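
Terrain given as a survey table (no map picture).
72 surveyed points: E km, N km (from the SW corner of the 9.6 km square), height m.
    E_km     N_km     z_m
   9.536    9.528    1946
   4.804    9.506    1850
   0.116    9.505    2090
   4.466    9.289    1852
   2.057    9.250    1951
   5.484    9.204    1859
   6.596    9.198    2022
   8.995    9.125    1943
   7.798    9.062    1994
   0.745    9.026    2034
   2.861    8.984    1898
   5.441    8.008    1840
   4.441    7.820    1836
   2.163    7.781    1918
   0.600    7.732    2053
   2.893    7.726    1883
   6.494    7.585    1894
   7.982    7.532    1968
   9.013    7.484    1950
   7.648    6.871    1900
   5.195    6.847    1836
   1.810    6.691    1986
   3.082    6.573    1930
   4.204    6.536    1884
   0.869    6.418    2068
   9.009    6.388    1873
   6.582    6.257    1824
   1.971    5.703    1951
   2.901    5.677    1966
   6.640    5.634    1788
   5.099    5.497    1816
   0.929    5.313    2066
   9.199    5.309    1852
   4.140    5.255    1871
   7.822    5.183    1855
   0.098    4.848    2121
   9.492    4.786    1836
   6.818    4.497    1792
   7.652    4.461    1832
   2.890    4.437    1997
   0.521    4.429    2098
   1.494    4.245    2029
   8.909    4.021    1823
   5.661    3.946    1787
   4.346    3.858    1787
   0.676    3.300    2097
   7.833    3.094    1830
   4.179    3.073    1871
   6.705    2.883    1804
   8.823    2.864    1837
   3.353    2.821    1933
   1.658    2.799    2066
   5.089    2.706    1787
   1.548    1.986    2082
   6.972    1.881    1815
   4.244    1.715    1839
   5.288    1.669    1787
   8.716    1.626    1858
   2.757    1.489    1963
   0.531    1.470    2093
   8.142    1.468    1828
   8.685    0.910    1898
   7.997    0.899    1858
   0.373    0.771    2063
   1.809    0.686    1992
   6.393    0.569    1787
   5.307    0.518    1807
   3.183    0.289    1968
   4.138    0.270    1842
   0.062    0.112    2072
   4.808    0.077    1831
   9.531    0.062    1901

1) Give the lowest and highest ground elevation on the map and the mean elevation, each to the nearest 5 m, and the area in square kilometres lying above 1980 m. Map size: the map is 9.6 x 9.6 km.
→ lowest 1785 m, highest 2135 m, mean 1910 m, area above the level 24.5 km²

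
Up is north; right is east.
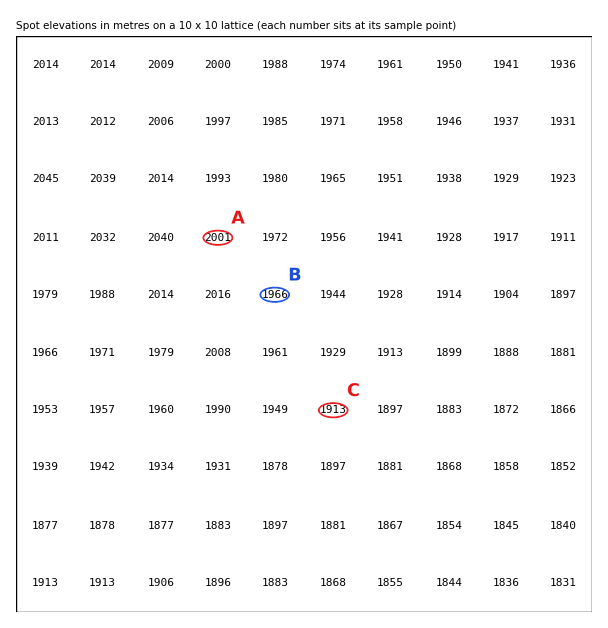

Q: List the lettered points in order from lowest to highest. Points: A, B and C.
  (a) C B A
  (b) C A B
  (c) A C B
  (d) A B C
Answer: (a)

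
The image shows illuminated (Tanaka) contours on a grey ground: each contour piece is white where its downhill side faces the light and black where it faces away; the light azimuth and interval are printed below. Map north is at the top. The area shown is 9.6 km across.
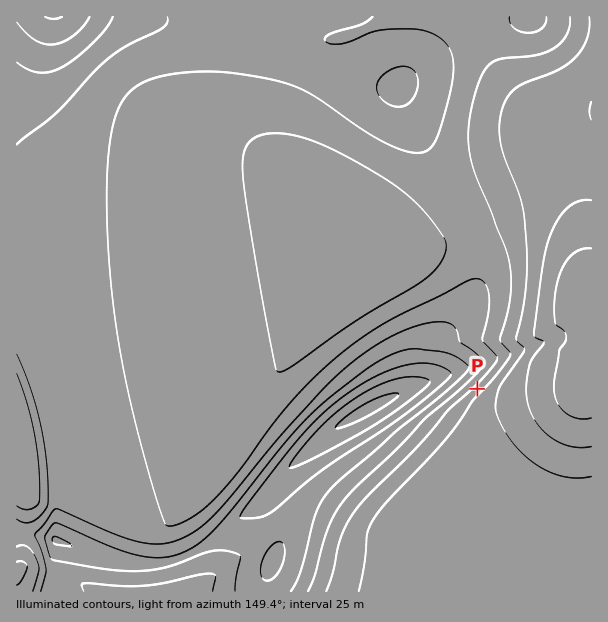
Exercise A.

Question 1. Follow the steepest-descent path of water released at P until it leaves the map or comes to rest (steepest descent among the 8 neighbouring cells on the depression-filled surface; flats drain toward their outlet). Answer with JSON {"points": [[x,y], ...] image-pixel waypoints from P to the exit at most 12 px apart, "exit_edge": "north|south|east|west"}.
{"points": [[477, 389], [489, 398], [501, 398], [513, 398], [525, 398], [537, 398], [549, 398], [561, 398], [573, 390], [585, 380], [591, 374]], "exit_edge": "east"}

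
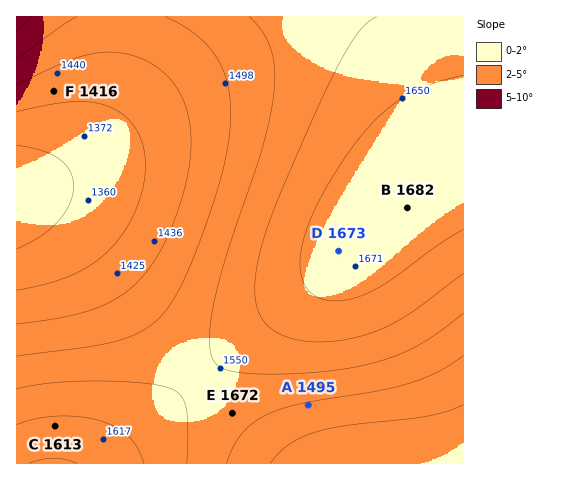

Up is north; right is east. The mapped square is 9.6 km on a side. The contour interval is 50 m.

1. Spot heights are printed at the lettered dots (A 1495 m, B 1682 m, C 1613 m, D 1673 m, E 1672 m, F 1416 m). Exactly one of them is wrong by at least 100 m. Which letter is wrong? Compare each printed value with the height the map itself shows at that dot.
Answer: E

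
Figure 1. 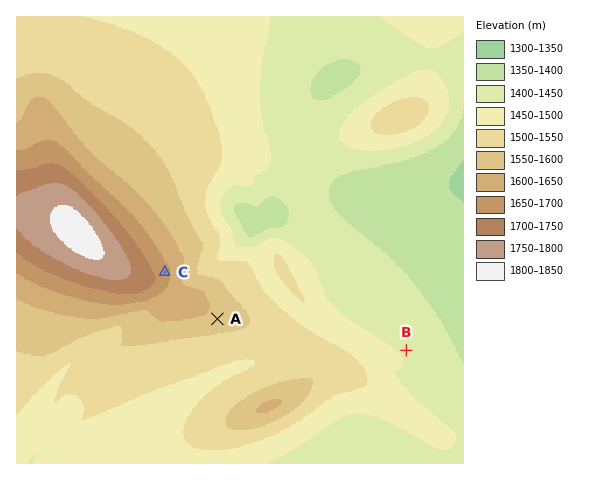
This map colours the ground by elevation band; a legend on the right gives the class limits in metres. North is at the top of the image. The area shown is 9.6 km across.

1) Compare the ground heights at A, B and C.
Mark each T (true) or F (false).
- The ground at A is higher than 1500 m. T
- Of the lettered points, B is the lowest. T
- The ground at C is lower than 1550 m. F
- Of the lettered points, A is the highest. F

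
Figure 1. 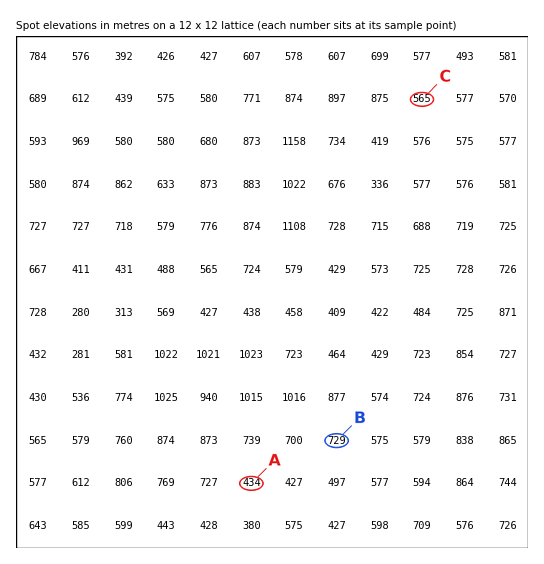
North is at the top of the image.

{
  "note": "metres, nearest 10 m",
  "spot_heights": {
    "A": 430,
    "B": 730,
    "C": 570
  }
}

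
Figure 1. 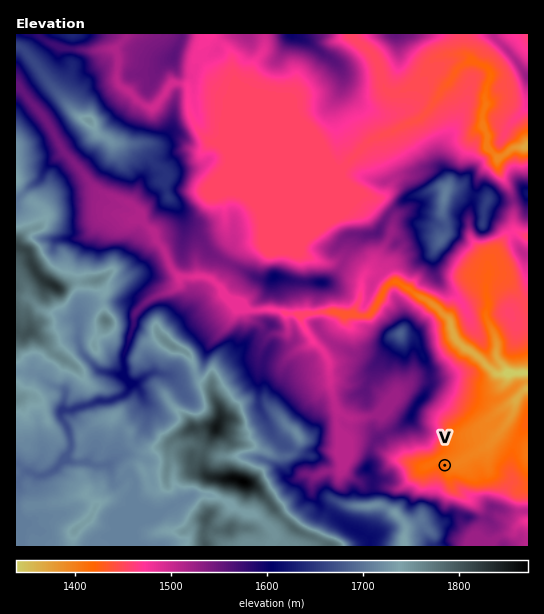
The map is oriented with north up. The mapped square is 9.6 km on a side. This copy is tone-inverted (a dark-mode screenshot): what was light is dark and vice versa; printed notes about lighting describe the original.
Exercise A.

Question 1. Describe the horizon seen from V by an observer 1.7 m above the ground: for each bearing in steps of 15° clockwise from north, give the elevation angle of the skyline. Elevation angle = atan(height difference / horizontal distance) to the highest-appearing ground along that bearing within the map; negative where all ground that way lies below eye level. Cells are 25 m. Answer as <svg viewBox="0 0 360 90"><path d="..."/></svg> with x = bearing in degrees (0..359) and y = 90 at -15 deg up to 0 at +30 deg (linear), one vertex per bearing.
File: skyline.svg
<svg viewBox="0 0 360 90"><path d="M0 51l15 5 15 2 15 3 15-2 15 0 15-1 15-1 15-4 15-6 15-3 15-5 15-3 15-6 15-2 15 3 15 5 15 8 15 1 15 3 15-2 15-4 15-1 15 3"/></svg>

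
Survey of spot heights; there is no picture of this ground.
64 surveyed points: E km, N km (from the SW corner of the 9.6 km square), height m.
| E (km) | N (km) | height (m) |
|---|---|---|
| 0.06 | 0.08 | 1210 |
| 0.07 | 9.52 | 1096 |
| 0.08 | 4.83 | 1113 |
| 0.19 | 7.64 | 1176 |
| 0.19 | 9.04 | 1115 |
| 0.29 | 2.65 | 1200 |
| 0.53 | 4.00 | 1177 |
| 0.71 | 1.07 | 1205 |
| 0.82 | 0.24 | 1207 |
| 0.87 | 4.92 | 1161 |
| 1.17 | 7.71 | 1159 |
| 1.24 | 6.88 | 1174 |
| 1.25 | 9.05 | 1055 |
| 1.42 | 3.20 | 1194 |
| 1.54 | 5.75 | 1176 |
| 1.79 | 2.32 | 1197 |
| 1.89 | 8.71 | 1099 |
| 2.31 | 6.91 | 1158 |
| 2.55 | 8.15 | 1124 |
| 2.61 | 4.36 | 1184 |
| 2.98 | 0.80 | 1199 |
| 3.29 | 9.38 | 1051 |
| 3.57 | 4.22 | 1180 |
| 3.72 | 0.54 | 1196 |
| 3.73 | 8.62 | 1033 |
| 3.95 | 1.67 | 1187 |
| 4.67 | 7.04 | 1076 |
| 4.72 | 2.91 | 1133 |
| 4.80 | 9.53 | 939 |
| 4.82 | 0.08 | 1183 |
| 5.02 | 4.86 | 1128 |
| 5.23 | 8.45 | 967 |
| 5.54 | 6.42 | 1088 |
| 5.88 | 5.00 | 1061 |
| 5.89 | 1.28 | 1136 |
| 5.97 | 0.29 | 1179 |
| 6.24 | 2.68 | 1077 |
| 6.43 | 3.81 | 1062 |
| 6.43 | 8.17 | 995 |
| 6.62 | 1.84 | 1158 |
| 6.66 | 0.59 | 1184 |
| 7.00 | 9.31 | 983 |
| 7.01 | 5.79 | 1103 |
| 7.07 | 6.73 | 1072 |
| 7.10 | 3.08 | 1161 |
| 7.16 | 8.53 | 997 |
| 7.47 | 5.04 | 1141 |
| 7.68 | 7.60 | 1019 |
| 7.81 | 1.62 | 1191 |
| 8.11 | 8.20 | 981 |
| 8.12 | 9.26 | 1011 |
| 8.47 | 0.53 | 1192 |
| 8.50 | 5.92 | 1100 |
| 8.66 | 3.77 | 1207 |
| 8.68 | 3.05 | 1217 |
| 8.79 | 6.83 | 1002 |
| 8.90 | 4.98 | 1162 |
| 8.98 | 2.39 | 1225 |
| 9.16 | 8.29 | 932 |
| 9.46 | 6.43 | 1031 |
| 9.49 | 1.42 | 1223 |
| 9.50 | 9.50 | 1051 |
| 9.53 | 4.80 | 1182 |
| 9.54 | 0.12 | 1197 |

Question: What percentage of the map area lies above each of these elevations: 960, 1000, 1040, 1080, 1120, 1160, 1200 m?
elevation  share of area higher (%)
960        96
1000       91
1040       83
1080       73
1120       61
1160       47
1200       10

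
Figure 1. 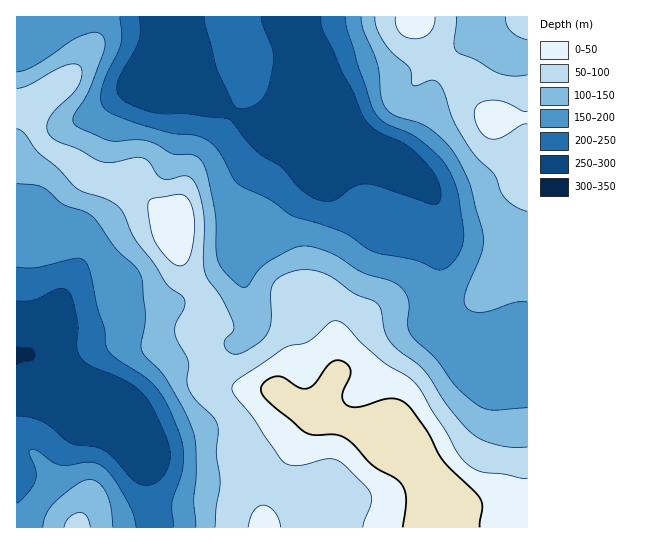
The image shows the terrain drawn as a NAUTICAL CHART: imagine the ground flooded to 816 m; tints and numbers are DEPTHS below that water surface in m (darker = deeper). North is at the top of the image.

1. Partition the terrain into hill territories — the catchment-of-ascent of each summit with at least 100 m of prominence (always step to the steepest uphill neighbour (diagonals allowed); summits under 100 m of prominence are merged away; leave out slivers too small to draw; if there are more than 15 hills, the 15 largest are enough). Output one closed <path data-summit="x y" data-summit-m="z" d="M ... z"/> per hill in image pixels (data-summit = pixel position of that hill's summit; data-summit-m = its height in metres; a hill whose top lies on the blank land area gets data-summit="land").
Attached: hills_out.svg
<path data-summit="land" d="M289 16l-273 1 0 337 11 1 9 19 7 7 22 12 10 12 42 18 14 11 14 24 4 35 8 35 370 0 1-141-34-2-15-6-11-10-19-34-13-13 0-40 8-47-1-12-7-21-9-15-13-11-19-15-33-16-17-16-25-56-7-11-13-13z"/><path data-summit="495 119" data-summit-m="789" d="M527 16l-238 1 11 32 13 13 7 11 25 56 17 16 33 16 19 15 13 11 9 15 8 32-8 48 0 40 13 13 15 28 9 10 16 11 22 3 17-1z"/><path data-summit="77 527" data-summit-m="726" d="M27 355l-11 0 0 172 139 1 1-7-7-28-2-28-8-20-9-12-13-10-42-18-10-12-22-12-7-7z"/>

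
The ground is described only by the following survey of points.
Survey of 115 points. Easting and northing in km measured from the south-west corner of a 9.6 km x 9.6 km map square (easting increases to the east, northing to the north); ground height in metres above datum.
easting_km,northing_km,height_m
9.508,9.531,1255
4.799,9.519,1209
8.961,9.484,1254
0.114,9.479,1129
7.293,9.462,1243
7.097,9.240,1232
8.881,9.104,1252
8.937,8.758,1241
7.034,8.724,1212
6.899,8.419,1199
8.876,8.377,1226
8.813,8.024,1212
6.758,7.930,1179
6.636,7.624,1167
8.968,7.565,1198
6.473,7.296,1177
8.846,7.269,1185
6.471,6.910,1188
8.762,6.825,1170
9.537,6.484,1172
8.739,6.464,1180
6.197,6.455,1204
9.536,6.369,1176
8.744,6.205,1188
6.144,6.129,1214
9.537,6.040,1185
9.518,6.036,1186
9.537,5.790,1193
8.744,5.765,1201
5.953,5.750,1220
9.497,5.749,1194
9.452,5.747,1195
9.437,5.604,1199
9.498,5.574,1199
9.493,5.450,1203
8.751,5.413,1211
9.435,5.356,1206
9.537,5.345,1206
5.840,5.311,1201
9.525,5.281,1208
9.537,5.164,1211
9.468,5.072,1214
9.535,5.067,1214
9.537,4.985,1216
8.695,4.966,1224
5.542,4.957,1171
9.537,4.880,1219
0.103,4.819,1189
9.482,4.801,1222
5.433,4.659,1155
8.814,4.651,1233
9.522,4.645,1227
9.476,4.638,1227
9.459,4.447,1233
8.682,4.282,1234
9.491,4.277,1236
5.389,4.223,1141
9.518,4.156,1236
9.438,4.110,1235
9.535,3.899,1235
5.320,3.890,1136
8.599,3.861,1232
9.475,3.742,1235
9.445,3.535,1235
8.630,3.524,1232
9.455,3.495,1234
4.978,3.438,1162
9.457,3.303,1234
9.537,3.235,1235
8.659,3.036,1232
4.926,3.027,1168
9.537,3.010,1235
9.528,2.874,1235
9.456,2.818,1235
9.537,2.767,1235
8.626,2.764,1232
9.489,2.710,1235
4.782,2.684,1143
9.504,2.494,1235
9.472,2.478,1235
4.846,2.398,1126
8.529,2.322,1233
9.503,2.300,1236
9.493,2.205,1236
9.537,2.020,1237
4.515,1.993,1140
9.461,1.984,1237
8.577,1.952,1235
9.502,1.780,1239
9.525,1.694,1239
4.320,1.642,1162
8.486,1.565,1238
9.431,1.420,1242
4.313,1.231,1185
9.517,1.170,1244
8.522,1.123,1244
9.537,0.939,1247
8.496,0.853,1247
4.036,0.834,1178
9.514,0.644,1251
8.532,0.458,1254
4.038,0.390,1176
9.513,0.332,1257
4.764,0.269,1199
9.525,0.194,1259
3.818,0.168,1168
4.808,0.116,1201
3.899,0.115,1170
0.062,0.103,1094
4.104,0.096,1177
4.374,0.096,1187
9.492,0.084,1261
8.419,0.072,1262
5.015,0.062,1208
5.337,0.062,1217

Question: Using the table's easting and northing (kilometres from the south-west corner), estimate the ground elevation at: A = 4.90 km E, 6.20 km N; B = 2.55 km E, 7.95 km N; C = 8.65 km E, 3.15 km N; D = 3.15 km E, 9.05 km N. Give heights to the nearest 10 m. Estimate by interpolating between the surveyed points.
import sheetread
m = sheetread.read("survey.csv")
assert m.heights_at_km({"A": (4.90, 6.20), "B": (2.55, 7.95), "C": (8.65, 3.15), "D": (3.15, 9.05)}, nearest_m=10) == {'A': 1160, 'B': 1190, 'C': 1230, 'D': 1170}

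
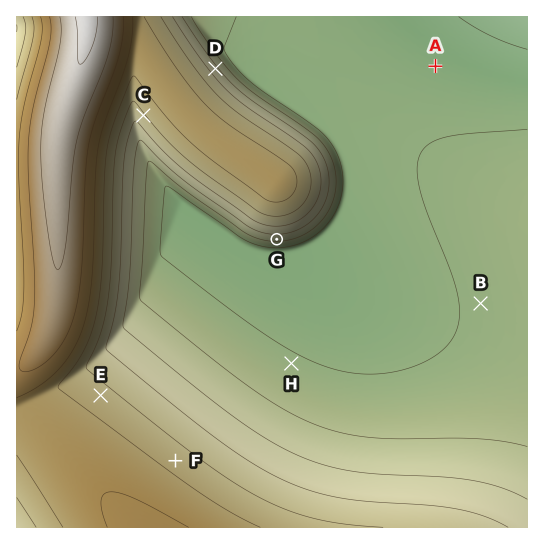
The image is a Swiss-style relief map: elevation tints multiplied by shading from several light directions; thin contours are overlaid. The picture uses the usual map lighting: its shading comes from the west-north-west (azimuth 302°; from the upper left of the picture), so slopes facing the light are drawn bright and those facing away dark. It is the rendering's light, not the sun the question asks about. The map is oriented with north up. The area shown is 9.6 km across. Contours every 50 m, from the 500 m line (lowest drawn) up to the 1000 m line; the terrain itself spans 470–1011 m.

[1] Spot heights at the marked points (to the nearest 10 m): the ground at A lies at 530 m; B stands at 550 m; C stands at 740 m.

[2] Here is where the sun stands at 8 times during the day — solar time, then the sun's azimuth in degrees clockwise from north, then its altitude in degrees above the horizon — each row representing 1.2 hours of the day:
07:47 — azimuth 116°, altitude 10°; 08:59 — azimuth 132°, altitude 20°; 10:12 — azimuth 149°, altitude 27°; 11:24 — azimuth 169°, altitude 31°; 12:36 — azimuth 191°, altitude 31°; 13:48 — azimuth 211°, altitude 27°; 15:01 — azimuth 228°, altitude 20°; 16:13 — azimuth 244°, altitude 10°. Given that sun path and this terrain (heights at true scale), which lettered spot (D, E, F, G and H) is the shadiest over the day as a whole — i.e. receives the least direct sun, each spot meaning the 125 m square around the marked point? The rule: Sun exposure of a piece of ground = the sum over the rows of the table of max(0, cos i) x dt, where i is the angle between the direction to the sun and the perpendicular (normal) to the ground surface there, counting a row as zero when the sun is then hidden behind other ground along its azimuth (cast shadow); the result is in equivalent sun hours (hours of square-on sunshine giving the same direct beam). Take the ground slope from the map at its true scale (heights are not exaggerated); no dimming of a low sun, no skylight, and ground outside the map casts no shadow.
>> D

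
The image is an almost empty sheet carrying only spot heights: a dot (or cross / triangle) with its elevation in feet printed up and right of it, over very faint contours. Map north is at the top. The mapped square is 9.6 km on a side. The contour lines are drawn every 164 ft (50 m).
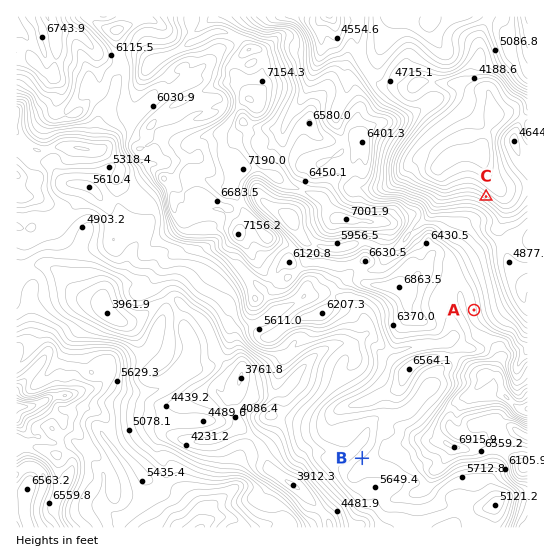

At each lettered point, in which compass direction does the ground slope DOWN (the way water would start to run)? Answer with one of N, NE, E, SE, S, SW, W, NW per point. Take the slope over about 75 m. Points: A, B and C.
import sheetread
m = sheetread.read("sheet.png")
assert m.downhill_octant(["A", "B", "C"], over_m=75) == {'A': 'E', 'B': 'NW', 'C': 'NE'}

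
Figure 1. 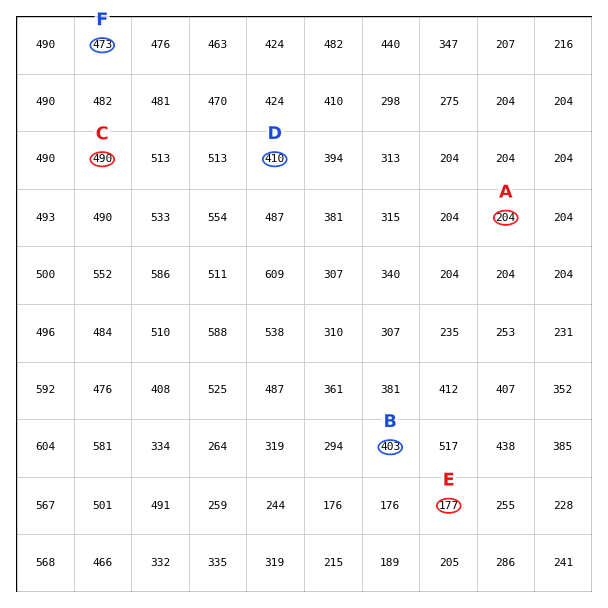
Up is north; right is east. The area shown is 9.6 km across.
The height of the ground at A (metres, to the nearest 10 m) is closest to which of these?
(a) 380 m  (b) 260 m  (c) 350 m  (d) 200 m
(d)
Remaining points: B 400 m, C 490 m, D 410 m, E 180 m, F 470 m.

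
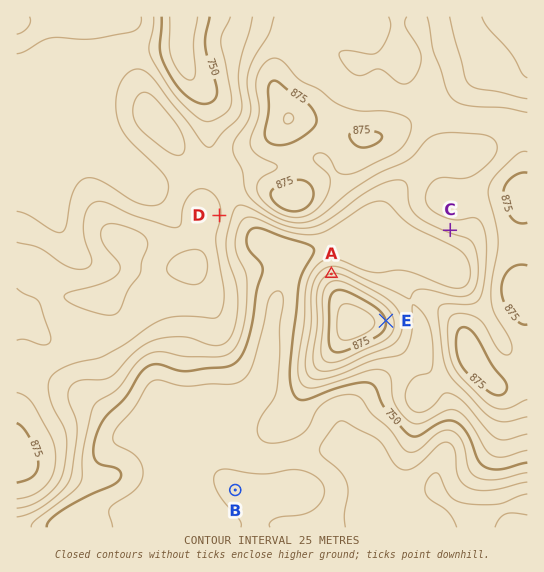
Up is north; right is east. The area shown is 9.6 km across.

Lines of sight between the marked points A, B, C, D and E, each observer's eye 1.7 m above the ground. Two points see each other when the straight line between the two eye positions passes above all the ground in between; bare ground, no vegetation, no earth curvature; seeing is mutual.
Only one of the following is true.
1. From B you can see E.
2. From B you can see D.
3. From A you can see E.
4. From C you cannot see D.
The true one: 4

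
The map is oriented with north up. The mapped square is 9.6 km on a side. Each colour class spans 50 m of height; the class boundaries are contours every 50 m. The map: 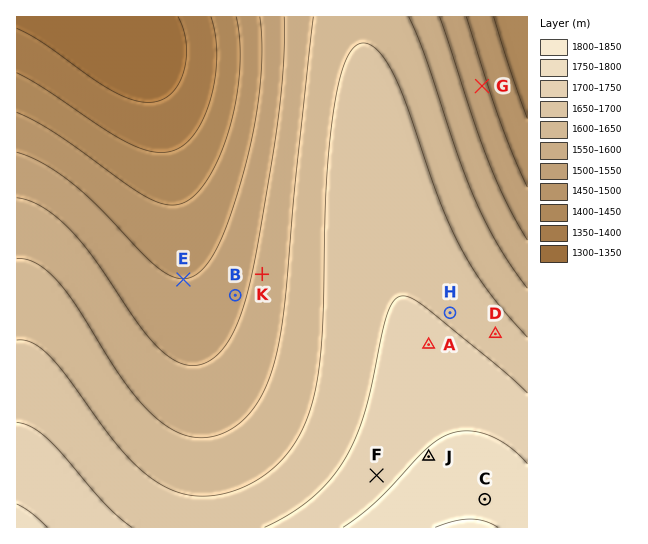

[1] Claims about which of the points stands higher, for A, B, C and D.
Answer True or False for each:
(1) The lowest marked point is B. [True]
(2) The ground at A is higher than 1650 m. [True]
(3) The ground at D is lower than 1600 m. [False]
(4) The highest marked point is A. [False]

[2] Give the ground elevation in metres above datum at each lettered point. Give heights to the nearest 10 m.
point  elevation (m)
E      1500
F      1730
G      1510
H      1690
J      1750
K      1560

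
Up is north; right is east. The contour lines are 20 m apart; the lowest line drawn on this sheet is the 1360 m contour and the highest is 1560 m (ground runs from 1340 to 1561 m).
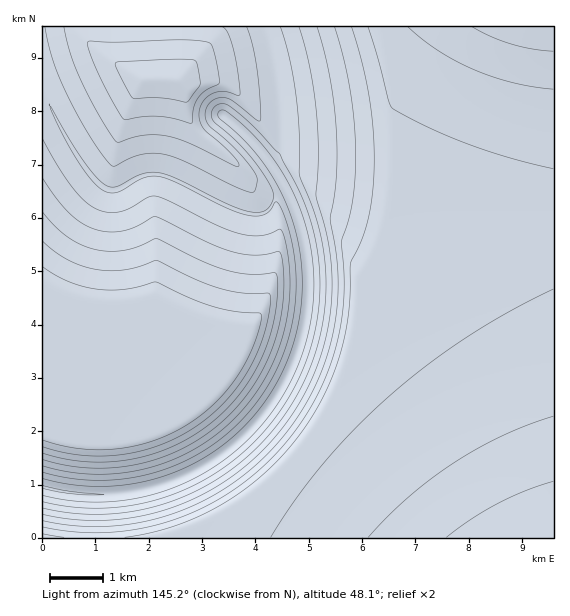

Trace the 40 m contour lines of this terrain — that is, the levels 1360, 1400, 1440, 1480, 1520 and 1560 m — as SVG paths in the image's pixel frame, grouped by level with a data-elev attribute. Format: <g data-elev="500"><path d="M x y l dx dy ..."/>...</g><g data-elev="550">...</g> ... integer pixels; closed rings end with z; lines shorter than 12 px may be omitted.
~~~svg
<g data-elev="1360"><path d="M446 537l25-18 26-15 28-13 28-10"/><path d="M553 51l-21-2-21-5-20-8-19-9"/></g><g data-elev="1400"><path d="M271 537l24-37 29-37 32-35 35-33 37-31 40-28 41-24 44-23"/><path d="M553 169l-42-11-42-13-38-17-38-19-2-3-3-7-10-39-10-33"/></g><g data-elev="1440"><path d="M43 527l38 5 39 0 39-8 36-12 34-19 32-25 27-28 23-33 18-38 11-40 4-41-2-47 9-30 4-34 0-37-3-37-7-39-10-37"/><path d="M43 241l22 17 24 10 16 3 16-1 15-3 21-6 34 16 22 9 28 7 27 0 2 2 1 4-2 17-6 20-7 19-9 17-10 16-13 15-15 13-16 12-17 10-17 7-19 6-20 4-20 1-19-1-20-3-18-5"/><path d="M183 102l-23-4-27 0-14-23-4-10 1-2 53-4 26 1 2 5 3 19-12 17z"/></g><g data-elev="1480"><path d="M43 514l37 6 39-1 38-7 36-13 35-20 30-24 26-30 21-33 12-27 9-28 5-28 1-29-4-39-12-45 2-48-3-51-7-37-9-33"/><path d="M43 178l14 21 12 14 14 11 13 6 13 2 15-1 11-4 17-10 4 0 52 25 24 10 24 3 23-4 2 4 1 5 2 24-1 21-4 22-7 21-8 20-11 19-14 17-15 16-16 13-19 12-18 9-22 7-21 5-21 2-22 0-21-3-21-5"/><path d="M222 27l6 6 5 16 5 23 2 23-1 1-16-5-12 3-9 10-3 7 0 6 2 7 4 7 19 16 13 13 2 4-2 3-46-23-23-8-23-1-12 2-14 5-3 0-17-27-19-36-10-26-6-26"/></g><g data-elev="1520"><path d="M43 502l37 6 39-1 37-7 36-14 33-20 30-25 25-30 19-34 13-36 7-37 0-39-6-37-12-33-21-41-29-30-23-19-7-1-5 2-4 5 0 6 3 6 18 15 15 15 22 31 3 9 0 7-5 8-5 4-10 0-14-3-62-30-17-6-16 0-27 13-5 1-5-1-10-9-12-14-35-56 13 28 16 27 14 20 12 10 6 1 6-1 26-14 13-2 16 5 52 26 21 8 11 1 8-1 6-4 5-8 1-1 3 2 6 15 7 24 3 22 1 23-2 23-4 21-6 21-9 20-19 30-22 25-27 21-30 15-32 11-34 5-35-1-33-7"/></g><g data-elev="1560"><path d="M43 488l24 5 37 2-33-4-28-6"/></g>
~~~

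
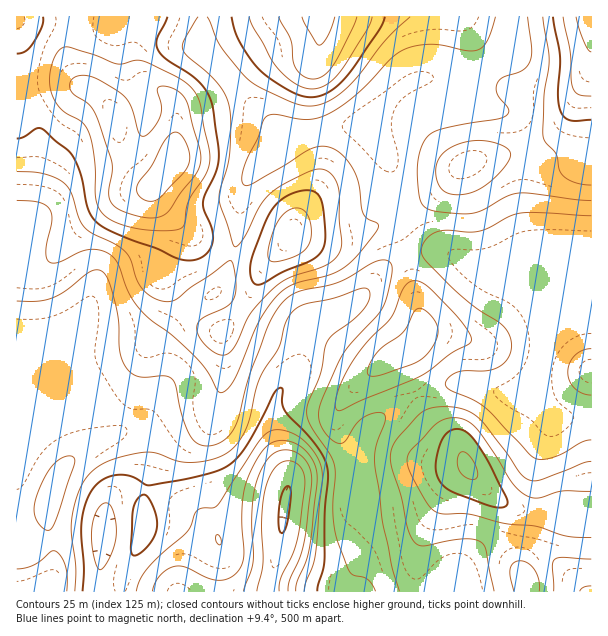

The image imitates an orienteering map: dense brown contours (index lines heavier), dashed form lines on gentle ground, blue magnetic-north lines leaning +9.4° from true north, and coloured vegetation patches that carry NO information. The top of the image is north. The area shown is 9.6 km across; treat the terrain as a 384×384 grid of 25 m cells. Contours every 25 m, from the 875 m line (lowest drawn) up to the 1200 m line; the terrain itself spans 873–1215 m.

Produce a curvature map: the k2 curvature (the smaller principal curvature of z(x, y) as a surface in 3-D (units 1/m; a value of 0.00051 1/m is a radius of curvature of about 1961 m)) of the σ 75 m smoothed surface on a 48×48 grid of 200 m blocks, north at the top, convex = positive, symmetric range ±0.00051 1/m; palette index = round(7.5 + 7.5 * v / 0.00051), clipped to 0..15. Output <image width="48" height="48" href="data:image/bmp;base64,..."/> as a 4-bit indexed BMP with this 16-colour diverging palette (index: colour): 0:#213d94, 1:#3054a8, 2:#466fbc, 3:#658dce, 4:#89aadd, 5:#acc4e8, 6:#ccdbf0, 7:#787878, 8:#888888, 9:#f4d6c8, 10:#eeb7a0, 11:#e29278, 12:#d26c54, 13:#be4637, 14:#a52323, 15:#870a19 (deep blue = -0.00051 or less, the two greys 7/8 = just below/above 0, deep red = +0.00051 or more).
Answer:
<image width="48" height="48" href="data:image/bmp;base64,Qk32BAAAAAAAAHYAAAAoAAAAMAAAADAAAAABAAQAAAAAAIAEAAATCwAAEwsAABAAAAAAAAAAlD0hAKhUMAC8b0YAzo1lAN2qiQDoxKwA8NvMAHh4eACIiIgAyNb0AKC37gB4kuIAVGzSADdGvgAjI6UAGQqHAGe7kwWGVFVVVEUAOrmIdVd3d2ZWeJp0VWeIhAN2ZUVnd4cQF3d3dWiHdmZWialTRVVnhQJ3dkVomqggBFZndWiHdmVWeIUjVlVWdQBniFVniZgwAlZ3dmd3ZmVVVUI2iGZmZQBXiWVniIcxAFd4dmd3d3ZUMjRoiFd2ZRBXiXZnd3dBAFeIdmeIiHZURWeId1eHZRFYiHZnd3dCAEiIZmd3d2VXh2aId1eIdiFHdlVmZ3dSADiIdWZ3dlZ4h1WId1eIdkI1VVVVVWZTABeIdVZ3d3iHdTR4d1aIdlQ0VWZlRVZTEANXdEeId4qHZTR3eGZ4hmZlZ3d3ZVZTEAJGZFiYd5qYZURWeHZnh3d3Znd4mHdCECRVU1iYZ5mHVFVVZ3Zmd3d3dmZ4qpcyIUd2Q1eHaKqWRFZlVnd2Z3d3d2Z5mqciM1qWQ0V3aKqENGZ2ZXd3d3d3d2aJmZcjRGqXUyRmZohTRWd3ZYd3d3d3d2aIiIYjVFmHZTI1VEQzVnd2ZXd3d3d3dmZ3d3YjVEeHd2MiIyI0Z3dmZnd3h3dndmZmZnYzRDR4iIdTIjNFVmdmeXd4h3Znh2ZVZndERENYiIeIZFVmZmZmi3d3d3Z4mGVWd3dVVVRGiIiJhlaJhmZleXd3d3Z4h1VomYdVVVVFeIiIh2aJh2ZlVnd3d3Z3dmZouodUVmZUWIZ4mHZ4dmZ2ZWZmd2ZmVmZXmHZjNWZUNWV4mHd3Zmd3d2ZmZmVVVmVEZlZkI0RDM1aJiHZmZnd3d3d2VVVWeHZDNFZlMjMyIkeJh2VWZ3d3d3iIZURXmpdlM1d2RERDISaIdlVnd3d3d3iIhkNYmYZ3UkiGZmd2QiRmZVZ3d3d3d3d3dkNFZmZ4YieHiHeIZDNFVVZ3d3d3d3d3dURERFaJgxR4mod3ZlVVVVZmd3d3d3d3ZEZlVFaJhBN4q5dmZnd2VVVVZndmZnd2VFiId1V4hBJpqpdlVnh2VWZmVWVVVWZlRHqYmXRGdSNYmYd1VodmVnh3ZlVVVWZlRZuYmoUzRDNXmHd2VndlaJmYZmd3d2ZlRYmYmXZTMzNFd3eHVndVeZmIdmd3iHd2RGd3h3iYUyNEVniHZnZViZmIdmd3iYd2VWZlZoq6dDRERXh2ZnZViZmYdmd3iYd3ZWZkNpq5ZEVlRWdmZnZlaJmYdnd2Z4ZnZFd1JZmHVFZnZVVmZ3d2VniHdmZmZoZWZFiWJHd2VVZ2ZDNGd3d3ZUVVZlVnZoVWZVinI1Z3VWZkMyI0Z3d4dlVEVVVnd4VHhleVJGiXVVVDM0MiRWd4h3ZmZlVnh4RIqGdzRoqnREM0V4dSJFZnd3d3h2RniHRYqYdVeImEMjNWecuVM1ZmZ3d3h2RXiGVniIdWh2UyIjZ3ecuoU0VmZmZnd1RHeGV3ZmZmZDIjNGeHaJmIdEVmZmdmZlRWd1aHZVZmUzRVVXh2ZneHdkRmZ3d2ZkRWd1Z3ZmZmZmZVVoh3ZneHh1Rnd3d3ZURoiFVVZ3ZneIdURomHeIiImWRXd4iHZTRoiA=="/>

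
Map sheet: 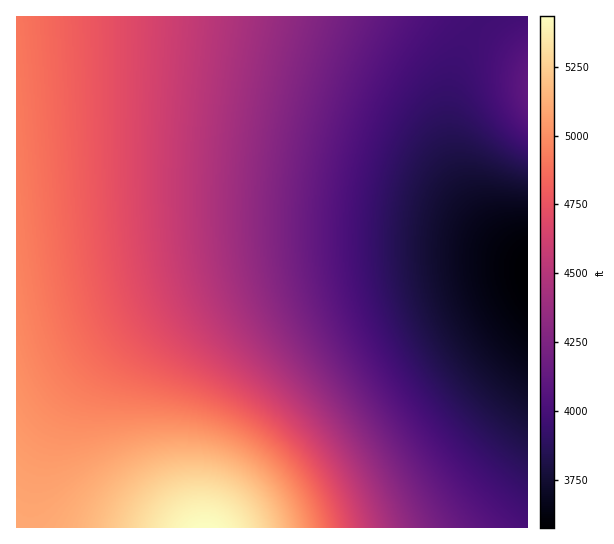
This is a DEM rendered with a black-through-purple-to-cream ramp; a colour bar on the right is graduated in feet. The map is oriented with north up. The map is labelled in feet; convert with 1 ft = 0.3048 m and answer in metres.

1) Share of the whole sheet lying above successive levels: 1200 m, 82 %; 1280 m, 63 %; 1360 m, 48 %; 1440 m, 32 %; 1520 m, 11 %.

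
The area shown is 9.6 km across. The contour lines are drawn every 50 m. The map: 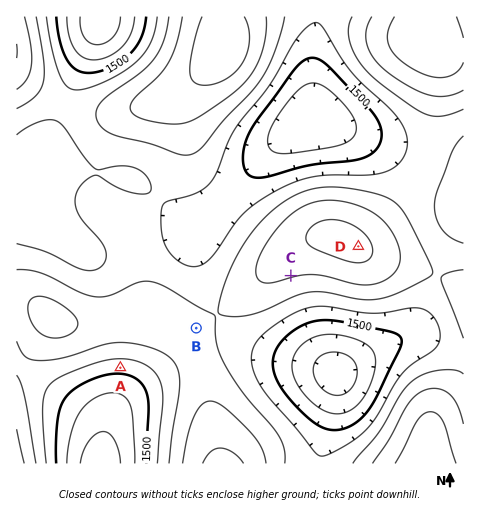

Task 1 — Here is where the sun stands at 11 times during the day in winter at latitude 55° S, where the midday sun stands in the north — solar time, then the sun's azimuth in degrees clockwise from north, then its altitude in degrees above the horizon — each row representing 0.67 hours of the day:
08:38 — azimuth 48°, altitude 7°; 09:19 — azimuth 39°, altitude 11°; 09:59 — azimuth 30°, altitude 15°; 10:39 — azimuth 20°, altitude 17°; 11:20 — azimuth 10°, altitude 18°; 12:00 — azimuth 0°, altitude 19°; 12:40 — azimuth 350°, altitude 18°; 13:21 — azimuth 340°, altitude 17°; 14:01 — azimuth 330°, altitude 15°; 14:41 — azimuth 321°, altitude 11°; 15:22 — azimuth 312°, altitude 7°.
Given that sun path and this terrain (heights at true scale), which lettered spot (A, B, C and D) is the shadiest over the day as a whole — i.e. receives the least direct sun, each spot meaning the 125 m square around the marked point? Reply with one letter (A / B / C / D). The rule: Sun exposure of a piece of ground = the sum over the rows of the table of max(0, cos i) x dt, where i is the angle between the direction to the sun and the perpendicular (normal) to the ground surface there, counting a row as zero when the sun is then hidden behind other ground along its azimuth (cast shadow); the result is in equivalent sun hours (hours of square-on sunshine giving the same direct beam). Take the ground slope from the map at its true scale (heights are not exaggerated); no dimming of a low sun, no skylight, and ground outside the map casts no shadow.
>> A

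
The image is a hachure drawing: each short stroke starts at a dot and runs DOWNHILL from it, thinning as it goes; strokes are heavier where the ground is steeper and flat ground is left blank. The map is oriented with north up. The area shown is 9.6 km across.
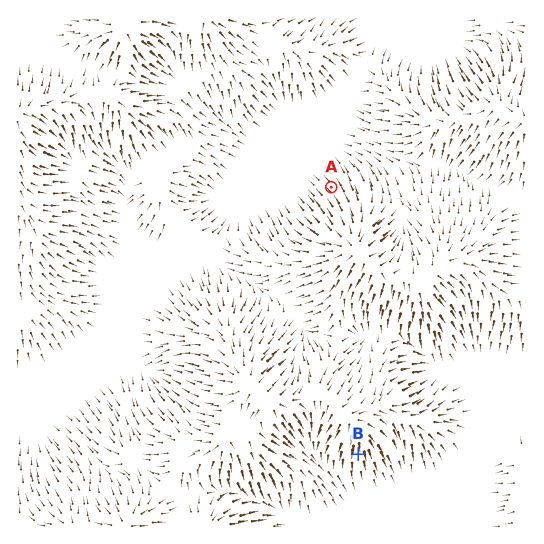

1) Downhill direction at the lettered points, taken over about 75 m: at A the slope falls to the NW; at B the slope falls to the S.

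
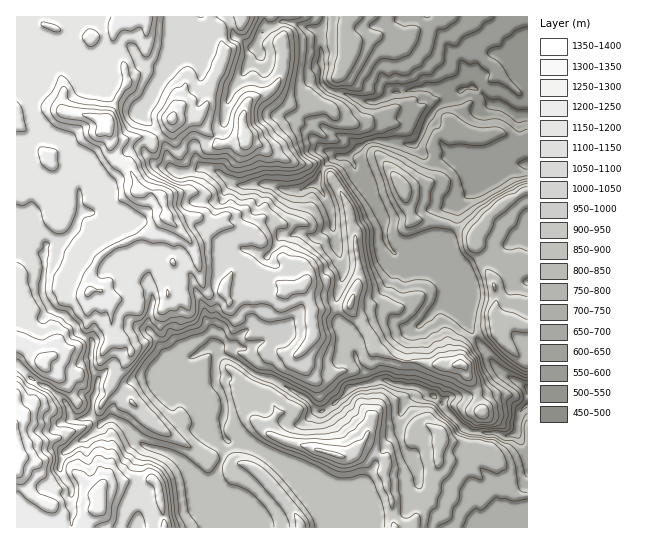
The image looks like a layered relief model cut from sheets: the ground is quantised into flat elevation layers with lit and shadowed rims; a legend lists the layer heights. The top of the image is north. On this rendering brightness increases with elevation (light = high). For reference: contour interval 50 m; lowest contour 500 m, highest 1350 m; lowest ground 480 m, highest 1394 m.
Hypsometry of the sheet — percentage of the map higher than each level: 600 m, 94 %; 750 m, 79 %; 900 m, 54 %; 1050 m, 36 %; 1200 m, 8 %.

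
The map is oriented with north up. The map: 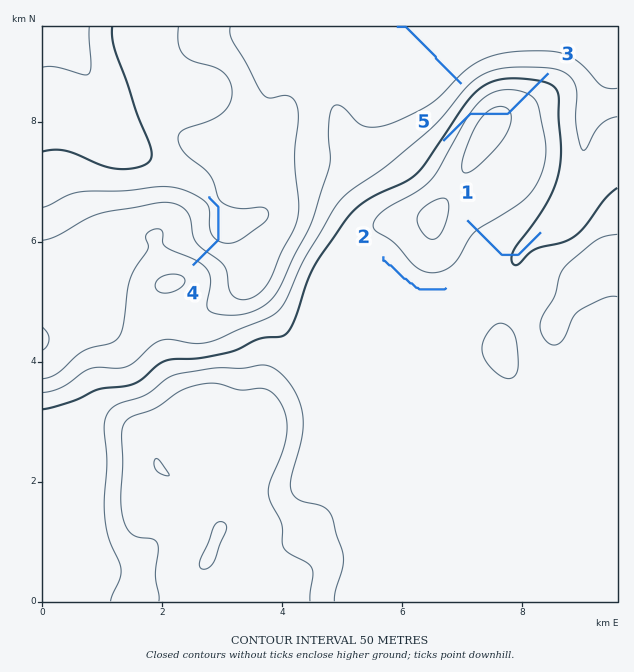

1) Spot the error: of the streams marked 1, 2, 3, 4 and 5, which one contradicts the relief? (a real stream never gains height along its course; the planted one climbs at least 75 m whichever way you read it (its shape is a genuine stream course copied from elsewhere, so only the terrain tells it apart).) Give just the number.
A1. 3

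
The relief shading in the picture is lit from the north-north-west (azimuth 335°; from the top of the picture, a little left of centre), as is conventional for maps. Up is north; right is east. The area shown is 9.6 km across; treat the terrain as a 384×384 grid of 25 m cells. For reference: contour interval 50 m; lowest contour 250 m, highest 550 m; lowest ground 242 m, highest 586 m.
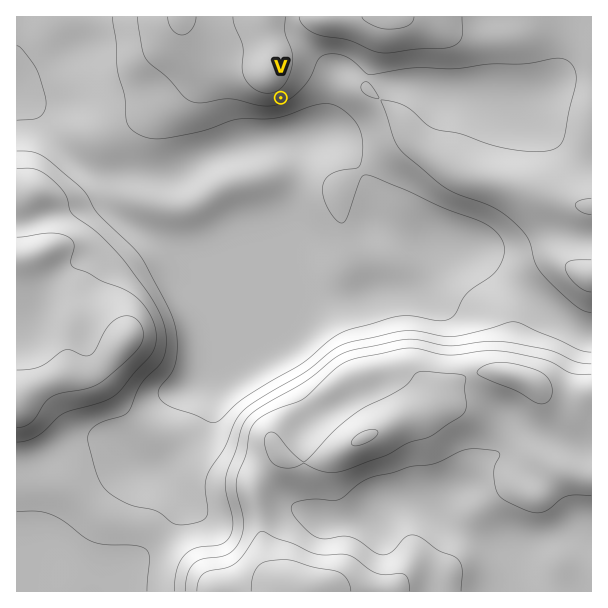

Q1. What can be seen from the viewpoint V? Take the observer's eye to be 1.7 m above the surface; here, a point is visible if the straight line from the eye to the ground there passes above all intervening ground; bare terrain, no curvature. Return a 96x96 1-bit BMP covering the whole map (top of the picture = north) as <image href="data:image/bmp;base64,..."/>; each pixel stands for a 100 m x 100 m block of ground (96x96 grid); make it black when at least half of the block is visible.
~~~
<image width="96" height="96" href="data:image/bmp;base64,Qk2+BAAAAAAAAD4AAAAoAAAAYAAAAGAAAAABAAEAAAAAAIAEAAATCwAAEwsAAAIAAAAAAAAA////AAAAAAAAAAAAYAAAAAAAAAAAAAAD/AP4AAAAAAAAAAAP/n/4AAAAAAAAAAA////4AAAAAAAAAAD////gAAAAAAAAAAD/8g8AAAAAAAAAAAD/wAAAAAAAAAAAAAD/gAAAAAAAAAAAAAD/gAAAAAAAAAAAAAD/AAAAAAAAAAAAAAP+AAAAAAAAAAAAAH/+AAAAAAAAAAAAA//8AAAAAAAAAAAAB//8AAAAAAAAAAAAB//4AAAAAAAAAAAAB//4AAAAAAAAAAAAA//4AAAAAAAAAAAAA//4AAAAAAAAAAAAAeP/BwAAAAAAAAAAAID//gAAAAAAAAAAAAB//gAAAAAAAAAAAAB//gAAAAAAAAAAAAA//gPgAAAAAAAAAAA//A/4AAAAAAAAAAB//B/+AAAAAAAAAAH//j//gAAAAAAAAAP/////4AAAAAAAAA////8f+AAAAAAAAA////4D/gAAAAAAAA////4A/4AAAABAAAf///8AP+AAAABAAAH///+AD/gAAADgAAD////AA/wAAADwAAB////wAfwAAAfwAAA////8ADwAAA/4AAA////+AB+AAA//gAA/////4B/x//8PwAB///////////8DwAB///////////8BwAD///////////8BwAP///////////8AwA////////////8AYD////////////8AcH////////////4AcP////////////wA/f////////////wA//////////////wB//////////////wD//////////////wP////////D/////wf///////+A/////wf///////+Af////4f///////+AP////8f////////Af////8f//////////////////////////////////////////////////8///////////////wP//////////j///gD/////////8D///AB/////+PgPwD//8ABn////8GAHgB//8AAA////8AAHAB//8H/gP///8AAGAB/////wH////4AOAH/////wD////8AOAP/////8B////+A8AP/////////////8Af/////////////+A88Af///////////D8AAB////////////8AAAP///////////8AAAB///////////8AAAAH//////////8AAAAA///////wAP8AAAAAD////+AAAH8AAAAAAf///8AAAP8AAAAAAH///8AAAP8AAAAAAB///4AAAf8AAAAAAB///4AAA/8AAAAAAA///wAAD/8AAAAAAB///wAAP/8AAAAAAB///AAB//8AAAAAAAD/8AAH//8AAAAAAAA/4AAf//8AAAAAAAAP8AH///8AAAAAAAAH//////8AAAAAAAAD//////8AAAAAAAAB//////8AAAAAAAAB///B+B8AAAAAAAAB//+AcAcAAAAAAAAB//4AAAAAAAAAAAAB/+AAAAAAAAAAAAAB/AAAAAAAAAAAAAAA8AAAAAAAAAAAAAAAAAAAAAA="/>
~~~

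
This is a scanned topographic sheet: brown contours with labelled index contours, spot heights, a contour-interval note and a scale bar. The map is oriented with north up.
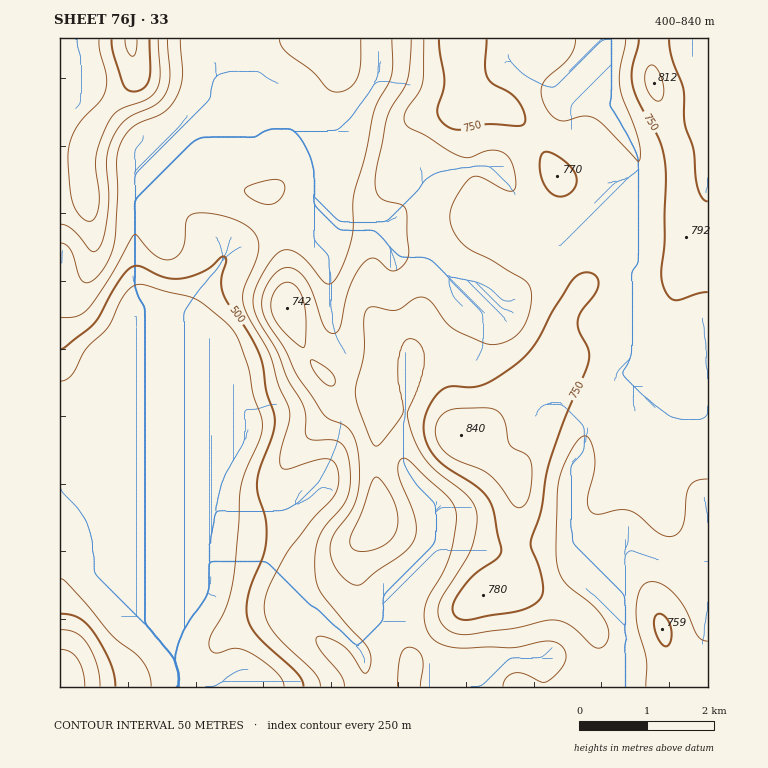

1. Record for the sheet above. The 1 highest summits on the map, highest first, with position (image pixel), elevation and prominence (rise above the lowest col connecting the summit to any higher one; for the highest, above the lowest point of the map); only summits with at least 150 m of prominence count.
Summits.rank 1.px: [461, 435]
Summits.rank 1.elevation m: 840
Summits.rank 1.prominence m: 440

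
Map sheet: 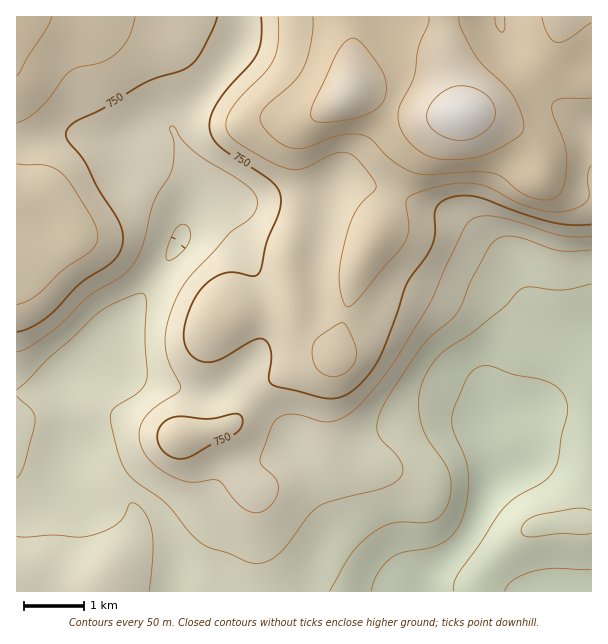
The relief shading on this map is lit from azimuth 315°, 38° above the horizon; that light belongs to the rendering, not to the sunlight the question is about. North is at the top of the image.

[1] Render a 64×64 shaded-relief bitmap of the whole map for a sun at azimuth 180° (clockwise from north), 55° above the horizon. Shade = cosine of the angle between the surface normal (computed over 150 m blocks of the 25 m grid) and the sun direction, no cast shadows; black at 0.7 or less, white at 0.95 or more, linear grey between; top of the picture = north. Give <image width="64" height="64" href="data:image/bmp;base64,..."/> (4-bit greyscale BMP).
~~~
<image width="64" height="64" href="data:image/bmp;base64,Qk12CAAAAAAAAHYAAAAoAAAAQAAAAEAAAAABAAQAAAAAAAAIAAATCwAAEwsAABAAAAAAAAAAAAAAABEREQAiIiIAMzMzAERERABVVVUAZmZmAHd3dwCIiIgAmZmZAKqqqgC7u7sAzMzMAN3d3QDu7u4A////AHd3d3d3d3d3iId4iIiIiIiIiIiIiIiId2Z3iIiIiIiId3d3Zmd3d3eIh3iIiIiIiIiIiIiIiIh3ZmeImZiIiIhnd3ZlVmZ3d4iIiIiIiIiIiIiIiIiIiIdlZ4mZmZmZmWZmZlVVVmd3iIiIiIiZmYiIiIiZmZmZmHZWeJqqqqqqVWZmVURVZneIiIiImZmZmYiIiZmZmaqphlVniaqqqqpVVWZVREVmd4iIiZmZmZmZmIiJmqqqq6qXZVZ4mqqqqmZmZmVVVWZ3eIiZmZmZmZmZmImaqqu7uph1VWeImZmZZmZmZmVmZnd4iJmZmZmZmZmZmZmqq7u6mHZUVWd3eHd3dmZmZnd3d4iJmZmZmZmZmZmZmaqqqqqYdlRERVZmZnd3Zmd3d3d3iZmZmZmIiImZmZmZqqqZmYh3ZEMzRVZmh3d3d3h3d3iZqZmIiIiIiImZmZmZmZiIh3dlQzM0VWaId3d3d3d4iaqqmYh3d3d4iZmZmZmYiHd3d3ZUM0RVZod3d3d3d4iau7qpiHdmZ3eIiYiIiIh3ZmZ3d2VVRVVmh3d3d3d3iavMu6mYd3ZmZ4iIiIiHd3ZVVWeId2ZmZmZ3d3d3d3iZq7y7qqmId2ZneIiHd3dmZVRFZ4iId3ZmZnd3d3d3eImaq7qrqqmId3eIiHd2ZmZVREVniIiId3Zmd4iIh3eIiIiZmZqqqph3eIiIh3ZmZVVEVmd3eIh3d2Z3iIiIiId3ZmZneJmpmIiIiIiId2ZmVVVmd3d3d3d3Znd4iIiId2VERERFZ4iIiZmZmZmId2ZmZnd3d3d3d3d3d3d4iId2VDIiIiM0Z4maqqqrqpmHd2Z3d3d3d3d3d3d3d3d3d2ZUMiIiMzRWiaq7u7u7qZh3d3iIiIiIh3d3d3d3d3dmZVRDM0VVVVZ5q7u8zMu6qYh3eIiIiIiIiIh3h3d3dmZmVVVWd4h2Zniau7u8y7uqmIiIiIiImZmYiHeYh3d3ZmZmZniZqph2Z4mqqqu7u7qpmIiIiImZmZmId6mYh3d3d3d3iZqqqYdmeImZmaqqqqqZmIiJmZmZmId3qqmYh3d3d3eJmqqqmHd3iIiIiJmqqqmZmZmZmZmIh3e7qqmId3d3d4iZqqqpmHiId3d3eJmqqqqqqZmZmIh3d7u7qpiHd3d3d4iZqqqZiIh2ZmZ3iZqqq7qqmZmIh3d3zMy6qYiHd3Zmd4maqqmIiHZmZneImaq7uqqZmIiHeIi8zLuqmIh3dlVmeImZmYiIdmZnd3iZmqqqqpmYiIiIiLu7u7qpmId2VVVnd4iIiId2Znd3eImZqqmZmYiIiJmZmqu7u6qpmHZURFZmZnd3d2ZneIiIiJmZmZmYiIiJmZmZmqu7u7qYdlRERVVVZnd3ZneImIiIiZiIiIiIiJmZmYiZqrvMu6mHVDM0REVWd3dmd4mZmIiIiIiIiIiJmZmZiIiau8zLuodkMyM0RFZ3d2d3iZmZiJmIiIiIiImZmZmIiJmrvLu6l2UzIjNFVnd3d3Z4mqqZmZiIiIiImZmZmYiIiaq7uqqYdUMzNEVmd3d3ZmeZqqmZmZiIiImZmqqqd3eImqqpmZh2VENEVWZnd3dmZomaqZmZmZiJmZqru7t3d3iImIiIiIdlVVVVVWZnd3ZmeJmZmIiJmZmqq7zN3Xd3d4h3dneIiHdmZVVVVWZ3dmVneIiIiIiZmrvM3e7ud3d3d2ZVZ4iIiHdmVVVFZnd2VVZnd3d3iJqrze7u7u6IiId2VUVneImYh3ZlVVVmd3ZVVVZnd3eJq83u///t3IiIh2VERWd4mZmHdmZmZmd3dmVUVWd4iZq83u///ty6d4h3ZURFZ3iZmYd3d3d3d3d2ZVVWeJqrvM3e7u7tuphnd3ZURFZneImZiIiJmZiIiHdmZmeKvM3d3d3czMuoh2ZmZURVZnd4iIiIiZq7uqmZiHd4iavN3u7u3LqpmYh3VVVERVZnd3eIiImau8zLu6qZiImqu83e7u3bqYiHd3dVRERFZnd3d3eImqvMzMy7u7qpmqq7vM3e3cuod3d3d1VURFVnd3d3d4iavMzMu7zMy7qqqqqrvM3Mu6mHdmZ3dmVVVnd3d3d3iJq8zLuqu8zMy6qZmqq7vMu7qYdmVneId2d3iIh3d3d4iaq6qZmqvM3cupmZmqu7u7qph2VWd5mIiIiJiIh3d3d3eImYiImrzd3LmYiZmqqqqZh2VVZ4qZmZmZmZmIiIh2ZVZ3d3d4m83cuYd3eIiIiIh2VVaJmqqZmZmZmZmZiIZUNFZmZmZ5q7uph2ZmZmZ3ZmVWeJqqqZmZmZmqqpmZh1QiNFZlVWeJqZiHZVVEVVVVVWeJqqmZmZmZmaqqqqmYZDIjRVVURWeIh3dlRERDMzRWeJmZmIiJmZmZmqqqqph2QiI0VVVEVmZnd2ZVREMzNFaJmZiIiIiZmZmZmqqpmYdTIjRVZVRVVWZ3dmZlVDM0V4mZiIiIiJmZmZmZmZmZh2UzNFZmVVVVVmd3d2ZVREVniJmYiIiImZmZmZmYiIiIdlREVmZlVVVmd3d3dmVEVWd4iZmYiImZmYiIiIiIiIiHZVVmd2VVVmZ3d2ZmZVVWd3iJmZiIiJiIiIiIh3iIiIh2Zmd3ZmZmZ3d2ZmZVVmd3iIiZmIiIiIiIiId3d4iIiHdmd3d2Zmd3d3dmZmZmd3eIiIiIiIiIiIiIh3d3iIiIh3d3d3dnd3d3d3ZmZmd3d4iIiI"/>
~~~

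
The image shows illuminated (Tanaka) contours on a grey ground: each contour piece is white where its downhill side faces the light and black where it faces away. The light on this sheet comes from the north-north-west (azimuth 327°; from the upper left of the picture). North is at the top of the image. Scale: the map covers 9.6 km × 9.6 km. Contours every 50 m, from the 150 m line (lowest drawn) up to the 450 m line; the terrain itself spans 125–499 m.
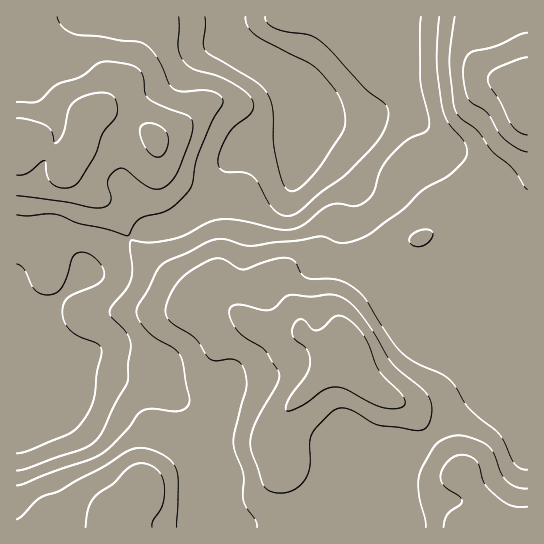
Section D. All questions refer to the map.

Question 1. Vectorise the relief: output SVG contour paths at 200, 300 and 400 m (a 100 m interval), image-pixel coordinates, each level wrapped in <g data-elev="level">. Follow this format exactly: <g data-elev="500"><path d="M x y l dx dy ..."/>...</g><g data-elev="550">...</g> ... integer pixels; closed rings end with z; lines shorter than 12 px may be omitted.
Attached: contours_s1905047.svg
<g data-elev="200"><path d="M17 264l8 6 9 19 4 4 7 2 9-1 7-5 5-11 6-20 6-5 8 0 8 4 8 9 2 8-1 5-5 5-30 14-4 4-1 7 1 12 6 9 9 7 18 6 4 6 0 6-4 19-2 21-5 14-9 15-10 9-41 17-13 3"/><path d="M265 17l3 6 7 5 11 4 23 3 12 6 12 12 32 36 19 14 4 8 0 10-4 10-6 10-11 12-24 24-22 15-22 19-10 5-8-1-8-6-15-26-7-8-8-3-18 0-6-5-1-10 7-18 9-12 17-14 2-6 0-5-7-9-13-10-16-7-23-7-9-7-5-7-2-6 1-32"/></g><g data-elev="300"><path d="M17 196l49 6 27 6 10-1 6-2 2-6-3-14 1-7 5-7 7-3 5 2 23 17 6 2 7-1 8-5 7-10 13-34 3-13-1-5-3-5-30-11-11-7-3-5-2-16-5-8-8-4-15-3-10-1-7 2-17 14-26 9-17 15-5 2-16-1"/><path d="M439 17l-2 44 4 41 6 19 16 18 3 7 1 9-5 8-15 13-25 15-19 18-30 23-18 8-16 3-14-6-6-1-21 5-48 5-24-7-8 0-11 3-43 21-7 7-9 20-10 15-1 9 3 8 9 10 8 7 17 9 6 7 3 8 6 35-1 8-5 4-6 1-24-2-10 1-5 4-9 13-15 16-15 12-82 30"/></g><g data-elev="400"><path d="M152 527l1-6 10-18 1-20-3-8-4-6-8-4-8-2-12 5-15 15-20 15-6 11-2 18"/><path d="M275 493l8 0 8-2 7-4 6-6 6-14 0-24 2-9 7-9 16-16 7-1 8 2 28 15 37 5 10-1 5-8 2-15-5-12-33-29-7-8-14-26-14-19-10-10-11-6-9-2-19 3-20-2-5 2-10 10-5 3-8 0-24-5-6 1-3 4 2 9 6 11 8 7 20 13 14 23-1 9-22 39-4 12-2 9 2 11 11 32 4 5z"/><path d="M527 489l-12-2-9-7-5-7-8-22-8-8-22-7-8 0-8 2-8 4-5 5-11 19-4 9 0 19 6 25 1 8"/><path d="M527 33l-8 2-23 11-26 7-5 8-2 12 3 18 4 10 17 12 12 20 6 6 13 10 9 3"/></g>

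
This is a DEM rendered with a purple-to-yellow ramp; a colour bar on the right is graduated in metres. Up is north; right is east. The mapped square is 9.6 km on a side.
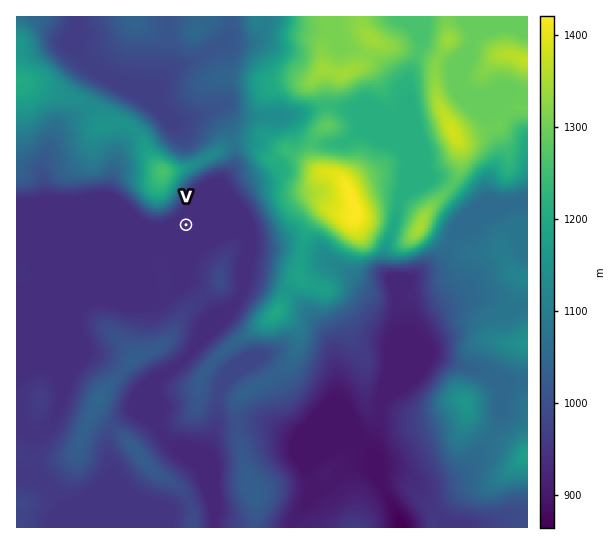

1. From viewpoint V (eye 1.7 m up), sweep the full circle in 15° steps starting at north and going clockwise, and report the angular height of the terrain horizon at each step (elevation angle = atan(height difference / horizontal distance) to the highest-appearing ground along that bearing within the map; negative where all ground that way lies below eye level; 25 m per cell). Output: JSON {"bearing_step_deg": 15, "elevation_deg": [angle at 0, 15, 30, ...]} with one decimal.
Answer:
{"bearing_step_deg": 15, "elevation_deg": [11.7, 8.4, 5.3, 6.9, 7.7, 9.5, 8.8, 6.1, 5.8, 6.2, 3.2, 2.1, 1.1, 2.0, 1.5, 0.5, -0.0, 0.1, -0.0, 4.1, 12.5, 18.6, 19.4, 16.4]}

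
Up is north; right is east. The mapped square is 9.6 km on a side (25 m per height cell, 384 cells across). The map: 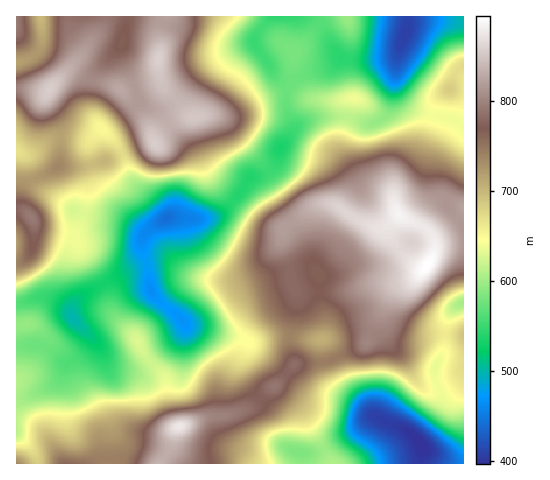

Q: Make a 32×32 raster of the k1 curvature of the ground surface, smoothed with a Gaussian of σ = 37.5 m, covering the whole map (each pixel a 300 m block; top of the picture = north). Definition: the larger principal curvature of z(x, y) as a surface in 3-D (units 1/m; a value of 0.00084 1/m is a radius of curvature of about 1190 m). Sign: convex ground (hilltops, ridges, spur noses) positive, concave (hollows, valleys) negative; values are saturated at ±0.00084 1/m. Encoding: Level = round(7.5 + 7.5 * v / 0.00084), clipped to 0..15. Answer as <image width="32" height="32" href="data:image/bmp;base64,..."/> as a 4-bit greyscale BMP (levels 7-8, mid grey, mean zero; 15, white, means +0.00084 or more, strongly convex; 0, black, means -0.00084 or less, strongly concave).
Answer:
<image width="32" height="32" href="data:image/bmp;base64,Qk12AgAAAAAAAHYAAAAoAAAAIAAAACAAAAABAAQAAAAAAAACAAATCwAAEwsAABAAAAAAAAAAAAAAABEREQAiIiIAMzMzAERERABVVVUAZmZmAHd3dwCIiIgAmZmZAKqqqgC7u7sAzMzMAN3d3QDu7u4A////AMjLmpmLypiZm4d4vbqYh3ma6HqIaLuXh5pGi9l5mYeKjaibmc3/+ZmZebu3V4h3vbuqqryp3v/u7tqqyEWIe/yIh2m5lqd8mrq5mrpEaM+6mHeKdqamXLi964iadFr8iZmHmHeYy6vHis68ypme95mJiKiIrsmaynad3f/977d5d5ynee11V6t0rIVp3cuKiarZd53cl0Wbh6qXaLmbeKy8lXrNuqdVjJqpmYmZnJiJiaaKuoeYd7uJiZmZiJvpZZeIeKqGm8zJiYmZqqma/Zj5mpmZqJzuy4mJh3iJiM+t/7q7qZm7mKy7mXeJeIqe2r+Ym7lpuXZpu8p3l3mpasqvuZm5aZh4iLzKmHermIy537iZqXhodWiu/aiM2qvbiP2VeompdonLmr/97HeseIqpl4qaq3ONyIhp7ct4vKrMvdupmH2ovahodpqaqryHqHfMzey//7qXa4eKirvLiJiInGe6v/2YmqlmnLyqu5mXmot4dt+ruZyoeJq6ZpuoiJ2qhVn7is3e7Lh4moeIqXiu2HWPt4mr3MyZqqq/68uJ7Pu97oiru6mZqazO/Hje3M3+rMqZy6h4qImIecplnNx2nrh4m9mGaah6iHi4Z3jfqXu7hmvqholomZh52Hd4vNqMi6eLvLh5WamZe9h3eLnHnYi4ipq6mpqYiZzIiHeZ"/>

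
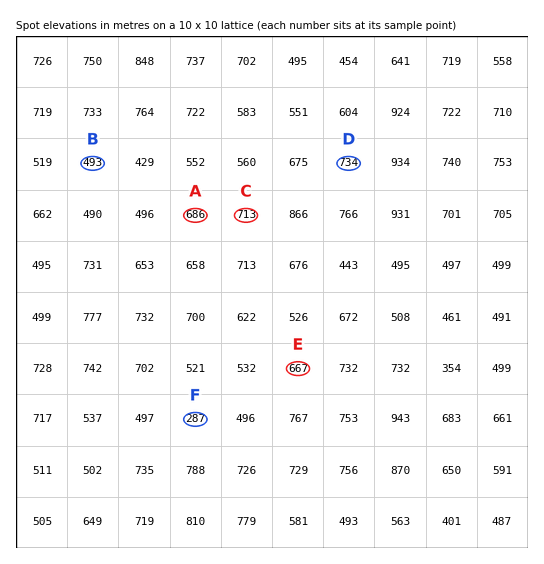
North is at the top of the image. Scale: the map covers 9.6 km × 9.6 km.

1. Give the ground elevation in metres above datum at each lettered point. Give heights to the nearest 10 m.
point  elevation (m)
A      690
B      490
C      710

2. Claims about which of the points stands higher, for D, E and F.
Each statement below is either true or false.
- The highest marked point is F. false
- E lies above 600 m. true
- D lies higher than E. true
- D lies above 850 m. false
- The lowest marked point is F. true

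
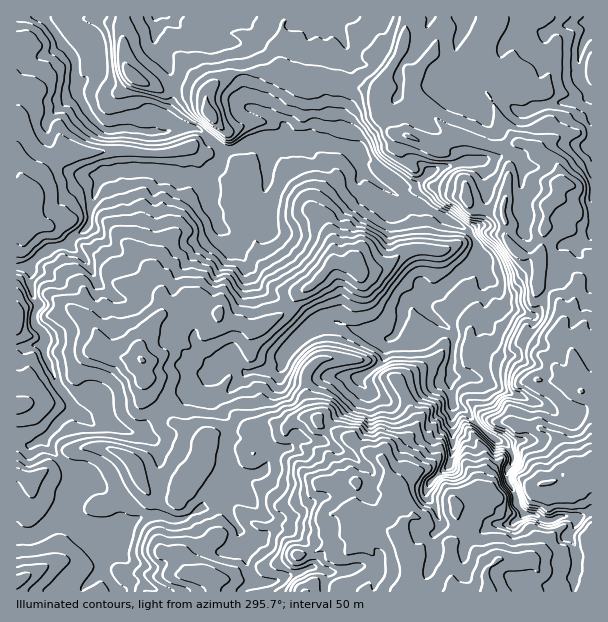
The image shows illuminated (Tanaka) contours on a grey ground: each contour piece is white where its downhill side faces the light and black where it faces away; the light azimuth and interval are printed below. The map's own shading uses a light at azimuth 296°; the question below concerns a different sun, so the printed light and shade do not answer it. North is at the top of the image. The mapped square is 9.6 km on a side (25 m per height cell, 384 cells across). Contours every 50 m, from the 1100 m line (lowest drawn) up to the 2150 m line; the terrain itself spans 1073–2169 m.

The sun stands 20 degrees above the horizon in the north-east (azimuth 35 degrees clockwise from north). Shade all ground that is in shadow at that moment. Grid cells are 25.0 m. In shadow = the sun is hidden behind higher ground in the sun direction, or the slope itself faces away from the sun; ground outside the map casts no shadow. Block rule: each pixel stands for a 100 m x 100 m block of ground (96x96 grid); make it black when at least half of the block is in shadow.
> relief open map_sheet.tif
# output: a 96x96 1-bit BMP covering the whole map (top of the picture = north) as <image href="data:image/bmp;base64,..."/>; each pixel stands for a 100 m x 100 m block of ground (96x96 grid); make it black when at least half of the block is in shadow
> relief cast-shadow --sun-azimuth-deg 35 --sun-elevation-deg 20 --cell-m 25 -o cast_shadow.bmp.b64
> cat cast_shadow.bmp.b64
<image width="96" height="96" href="data:image/bmp;base64,Qk2+BAAAAAAAAD4AAAAoAAAAYAAAAGAAAAABAAEAAAAAAIAEAAATCwAAEwsAAAIAAAAAAAAA////AAAAAAAAAAP8AAAAAAAAAAAAAAf8ABgAAAAAAAAAAIwAABwAAAAAAAAAAAAAAB88AAAAAAAAAA8AAA/+AAAAAAAAAA8AAA5gAAAAAAAAAAYAAAAAAAAAAAQAAAAAAAAAAAAAAAQAAAAAAAAAAAAAAAQAAAAAAAAAAAAAAAAAAAAAAgAAAAAAAAAAAAAABAAAAAEAgcAAAABgADAAAAMAH/wAAATgAHAAAAMAH/4AAAAAAAAAAAIAPzAAAAAAAAAAAAQAPAAAAAAAAAAAAAAAOAAAAAAAAAOAAAAAOAAAAAAAAAMAAAAAMAAAAAAAAAIAAAAAIAAAAAAAAAAAEABgAAABwYAAAAAAcABAMAABh4AAAAAA4AAAOAABAAAAAAAHgAAAcAAAAAAAAAgPAABB8AAAAAAAAAH8AAAD/gAAAAAAAAHwAAAH/gAAAAAAAAHAAAAH4AAAAAAAAAAAAAAOAAAAAAAAAAAAAAAYAAAAAAAAAAAAAABwAAAAQAAAAAAAAABgBwAAwCAAAAAAAABAP4ABwDAAAAAAHAAA/gABgOAAAAAAHAAA/AADA+AAAAAAAAAA4AADB+AAAAADwAAAAAACD4AAAgAD4AAAAAAGDgAABAAAAAAADwAGAAAABAAAAAAAfAAAAAAAAAAAAAAAMAAAAAAAAAAAAAAAAAAMAAAAAAAAAAAAAAAeAAAAAAAAAABAAAAeAAAAAAAAAAAAAAAYAAAAAAAAAAAAAAAAAAAAAAAGAAAAPwAYAAAAAAAHgAAAfAAcAAAAAAAHwAAC/AAYAAAAAAAHwAAH/AAQAAAAAAAHwAAP/AAAAgAAAAADgAAP/AAABAAAAAADAAAf+AAABAAAAAAAADwf+ACAAAAAAAAAAD4f8ACAGAAAAAAAAD4f8AAAMAAAAAAAAAAf4AAOIAAAAAAAAAAfwAAGAAAAAAAAAAAfwAAAAAAAAAAAAAP/AAAABgAAAAAAAAf/AAAABAAAAAAAAA//gAAAAAAAAAAAAB//gAAAAAAAAAAAAD/wAAAAAAAAAAAAAD/gAAAAAAAAAAAAAH/AAAAAAAAAAAAAB74AAAAAAAAAAAAAH/gAAAAAAAAAAAAAP/AAAAAAAAAAAAAAf/wAAAAAAB/EAAAAf98AAAAAAD+AAAAA/7+AAAAAAn8AwAAB/38PAAAAAAAB8AAB/PgPAAAAAAAH+AAD/eAYAAAAAAAf/gAB/4AAAAAAAAB/4+AB/AAAAAAAAAB/wEAB+AAAAAAAAAB/gAwA8AAAAAAABD//ABgA4AAAAAAAAP/+AAAAYAAAAAAAAP/8AAAAIAAAAAAAAP+AAAAAAAAAAAAAAf4AAAAAAAAAAAAAAfgAAAAAAAAAAAAAA+AAAAAAAAAAAAAAA8AAAAAAAAAAAAAAA8AAAAAAAAAAAAAAA4AAAAAAAAAAAAAAA4AAAAAAAAAAAAAAQ4AAAAAAAAAAAAAAg4AAAAAAAAAAAAABg4AAAAAAAAAAAAADAwAAAAAAAAAAAAACAgAAAAAAAAAAAAAAAAAAAAAAAAAAAAA="/>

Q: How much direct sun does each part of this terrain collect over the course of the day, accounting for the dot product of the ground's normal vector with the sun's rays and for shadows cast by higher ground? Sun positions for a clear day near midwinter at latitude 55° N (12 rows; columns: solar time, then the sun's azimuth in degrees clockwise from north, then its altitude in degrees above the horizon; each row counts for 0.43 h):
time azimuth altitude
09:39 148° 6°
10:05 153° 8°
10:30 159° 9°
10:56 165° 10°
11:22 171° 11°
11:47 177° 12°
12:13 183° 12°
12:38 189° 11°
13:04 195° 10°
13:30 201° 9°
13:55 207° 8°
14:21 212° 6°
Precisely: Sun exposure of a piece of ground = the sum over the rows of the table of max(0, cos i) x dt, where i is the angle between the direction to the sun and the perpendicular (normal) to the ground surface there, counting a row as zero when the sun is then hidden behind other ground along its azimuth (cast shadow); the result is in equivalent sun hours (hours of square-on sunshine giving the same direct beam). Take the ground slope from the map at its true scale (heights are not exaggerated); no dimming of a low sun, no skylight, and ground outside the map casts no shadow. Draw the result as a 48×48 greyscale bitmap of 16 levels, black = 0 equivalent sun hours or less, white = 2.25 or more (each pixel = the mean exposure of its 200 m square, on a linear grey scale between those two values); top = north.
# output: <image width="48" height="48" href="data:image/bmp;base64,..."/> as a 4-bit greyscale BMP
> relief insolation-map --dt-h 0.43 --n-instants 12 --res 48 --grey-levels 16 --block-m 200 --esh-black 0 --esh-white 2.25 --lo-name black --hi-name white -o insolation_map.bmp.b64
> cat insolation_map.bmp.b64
<image width="48" height="48" href="data:image/bmp;base64,Qk32BAAAAAAAAHYAAAAoAAAAMAAAADAAAAABAAQAAAAAAIAEAAATCwAAEwsAABAAAAAAAAAAAAAAABEREQAiIiIAMzMzAERERABVVVUAZmZmAHd3dwCIiIgAmZmZAKqqqgC7u7sAzMzMAN3d3QDu7u4A////ALyohjOYOv/rmpEAESREJDJFQzFDMiV0MxapiGR1ZGZlMSS6YgAQATNmQxFFe9t4RgAVZTYCfIQAAAIVvXjuumdnRDIjiIZmRQAAEVdUZSEAABMBITdmh3hDRVMQAAAySBABE3VUIAAANiEzACdnZphSISMAAAARJHYwJ2dlEAAAAEdDEVl3iFFIcWYwAAACEHiYRnd4cxIAATAoZTRlQiMjFoZlEABUYol3U1V4qHeDJBFTN4ISM1MwBUNXcF3O3aqHchR6lFWKQzZBJJyXdGdBAAJUAImYeHWXRXiJYzRZlVQSSDESIkRJIAAAAhEmhwASjbq5QyNGd5uFYQAABYERIAAAAAAARQADze2CASNFZnV2EAAAVSEAAAAAAAAAABAAARAAAURFVjI4khA4MAAAAAAAAAAAAHYwAAAAJoYhIkd2eakgAAAAAAAANTEAANqUAAAEp1IAARARFWMAAAAAAAAAEAAAAHh1ExEnukEAAAAAAAAAAAAAAAAAAAAAAwIwh2Z5qmMQAAAAAAAAAAAAAAAAABVWhzITqJrKmYZCEQAAAAAAAAAAAAAAAVVWMTMVfP/rl0NmMREAAAAAAAAAAAAAAABCQxEoe+t1Q3iHdFggAAAAAAAAAAAAAAMjRGMSUyEREid6u6hzAAAAAAAAAAAAAiFENKRpZDIRJWd4vLiZQAAAAAAAAAAAABE0EnP8lxAQBHeYh0EmhAAAAAAAAAAAAAASETQVUQEAACR2MwAAOGEAAAAAAAAAADQyIBFyAQAkMyEiAAABa/t1qCAAAAAAAmlAEQEAAQNUMhAAAAACEm7v/bMQEQEAF3ggJQAAABMiQxAAAAAAAAXdl6tjRCERSIVDInEAACEUMhAAAAAAAAFUMhXbu4Qjj6VTEsgQABA0EBAAAAAAAAAAAgA3ZXY5+RFDIprZEAIwABMQAAAAABEAAAAAAACOkAWZkndmoxMAAAEAAAEAJEIAAAAAAAWlZCRmZ1UxEQAAAAAAACIRRlEAAAAAAI/5YzaYlVVjEQAAAAAAASMiMhAAAAAAP/tCRUNZU0NEIRAAAAAAE0MiEAAAAAACtkMiJDNKpjIjMiAAAAACElMiEAAAAAKdACEQJCIRASEmvKhkNFeJQTMiIAAAAF7otyABITUgAiETiqzMqIqmUgEiEAAAA+7P+3RpZYYQADMCAAAAAAARX7QiIhEiSa76NLxyFTEBRTMRAAAAAAAH+Y/ripmJz5IQFBAAEAAAEzVAAAAAAAPfogEm3NzNy1ABUQACEAAAAURAAASIef+0E0Ws3u3dqFM1IRI1EAAAADWEACSP/9lTWZrN3LvMlXZkEzVjJENTIhE3ISKfoyMgJ73LlUVDEVVmVmYyVVREIzEjVVWSABQQADRDIiIQEBdFh0U1VURGQmUQJ2ZhADMQAAABIiIiQxRhdkVlREM2UUVRd2ZTMiIQAAEiIyI0QiNjJUN3VEMlYQEFdnlDMhE0IjIzIjI1MzM1JGJXhVUhQwAXR5UzIQIyIiNEUyNEMzNEMzM1ZVeXZQ=="/>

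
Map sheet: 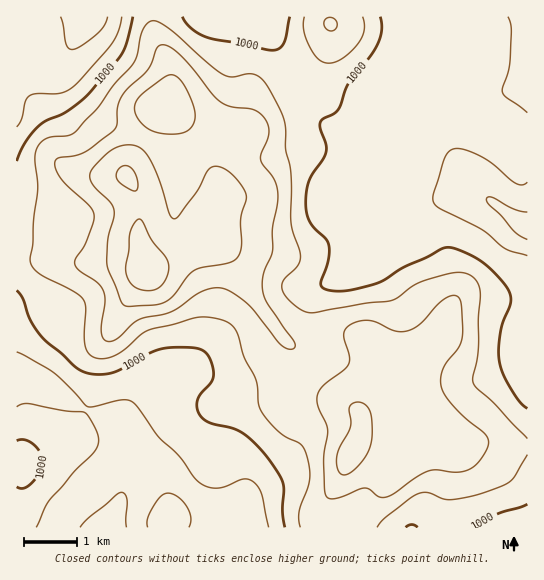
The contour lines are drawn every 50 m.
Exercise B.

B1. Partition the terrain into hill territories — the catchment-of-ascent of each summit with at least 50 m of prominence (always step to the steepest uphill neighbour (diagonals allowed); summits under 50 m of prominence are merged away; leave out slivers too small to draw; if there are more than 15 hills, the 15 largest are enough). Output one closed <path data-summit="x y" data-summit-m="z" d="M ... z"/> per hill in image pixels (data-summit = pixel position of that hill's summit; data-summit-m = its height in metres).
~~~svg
<path data-summit="147 270" data-summit-m="1228" d="M527 16l-116 0 1 49-9 11-18 11-9 8-8 19-3 17-6 2-17-1-12-5-22-21-11-15-12-29-24-46-244 0-1 358 19 6 39 24 27 12 18 5 6 6 2-16 13-21 11-9 23-6 23-2 44 18 25 1 36-15 15-9 6-7 0-16-10-30 0-16 3-8 9-7 13-5 27-18 54-54 16-7 44-5 10 4 25 20 13 6z"/><path data-summit="351 453" data-summit-m="1170" d="M479 195l-44 5-16 7-54 54-27 18-13 5-9 7-3 8 0 16 10 30 0 16-12 11-45 20-25-1-44-18-16 0-23 6-16 9-10 13-7 14 0 11 4 9 2 18-7 32 7-8 7-2 21-2 14 3 60 52 294 0 1-302-14-7-25-20z"/><path data-summit="22 463" data-summit-m="1029" d="M17 375l-1 152 94 1 10-25 9-41 2-17-4-16-8-8-32-10-52-31z"/><path data-summit="330 23" data-summit-m="1103" d="M410 16l-148 0-1 2 24 44 12 29 11 15 22 21 12 5 17 1 6-2 3-17 8-19 9-8 18-11 9-11 0-44z"/>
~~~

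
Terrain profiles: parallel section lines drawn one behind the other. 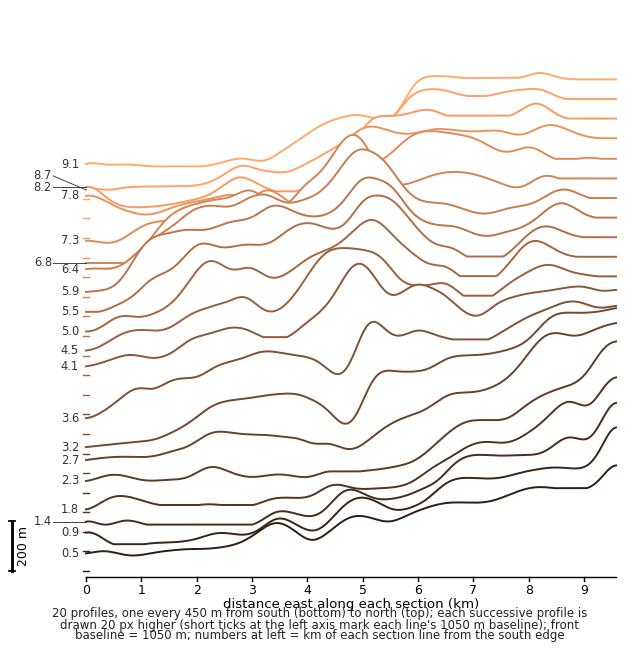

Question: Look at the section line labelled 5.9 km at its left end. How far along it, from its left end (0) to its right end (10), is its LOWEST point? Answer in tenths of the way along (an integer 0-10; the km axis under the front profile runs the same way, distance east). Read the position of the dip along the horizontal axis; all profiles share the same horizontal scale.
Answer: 0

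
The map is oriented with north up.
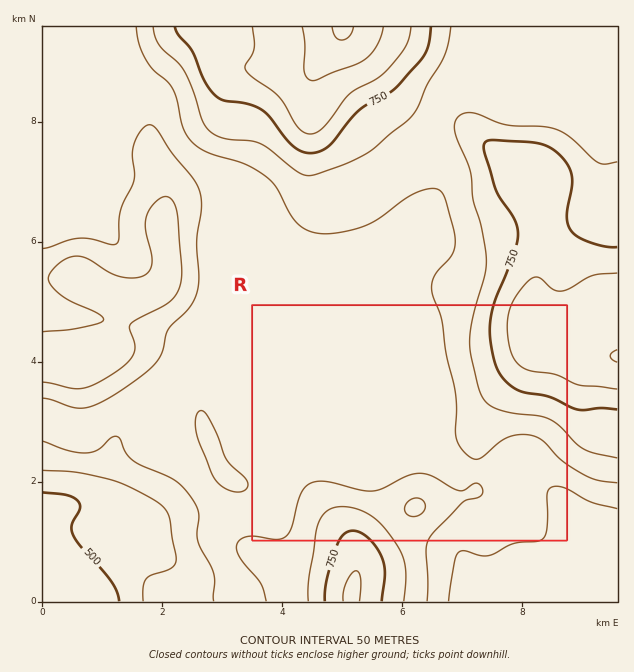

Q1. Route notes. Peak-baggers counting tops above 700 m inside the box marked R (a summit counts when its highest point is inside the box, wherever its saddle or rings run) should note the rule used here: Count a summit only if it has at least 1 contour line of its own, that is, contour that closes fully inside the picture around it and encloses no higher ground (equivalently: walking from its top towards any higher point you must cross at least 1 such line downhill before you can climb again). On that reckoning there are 1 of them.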